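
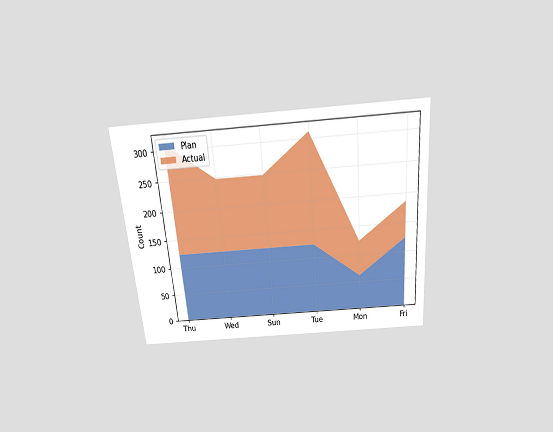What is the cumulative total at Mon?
The chart is tilted about 5° counter-clockwise and viewed slightly from above. The stacked total at Mon reaches 124.

124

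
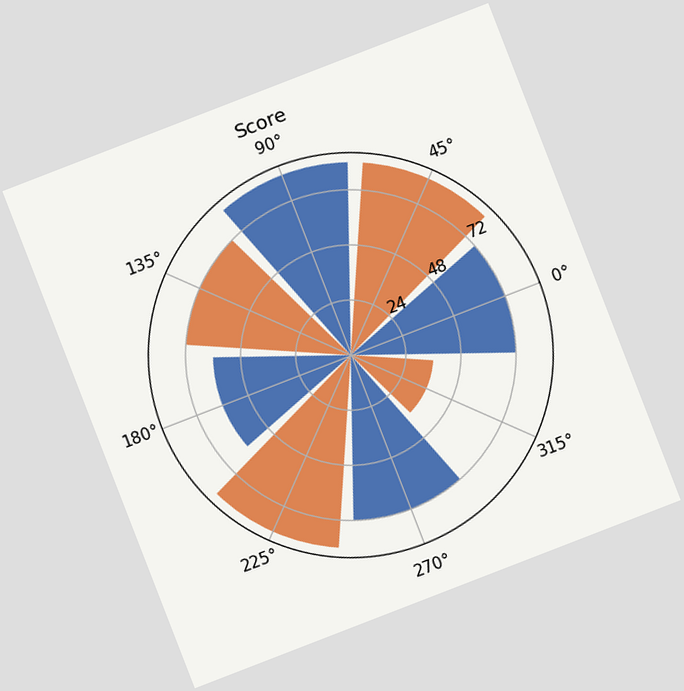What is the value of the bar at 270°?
72

The chart is tilted about 21° counter-clockwise. The bar at 270° reaches 72 on the radial axis.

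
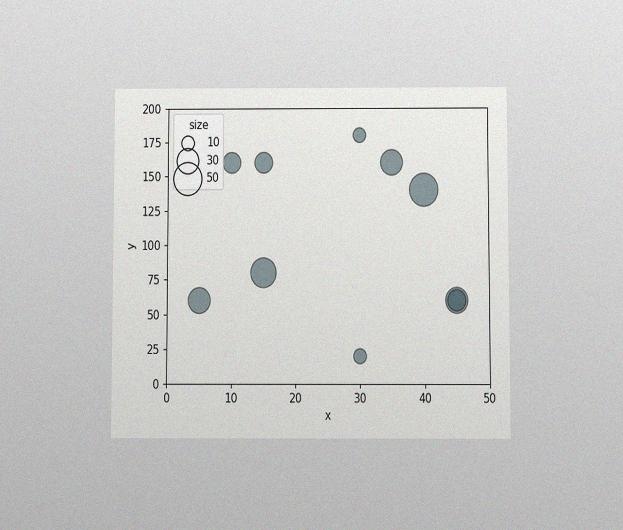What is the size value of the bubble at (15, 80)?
40

The chart is viewed slightly from below, with some photo noise. Matching the bubble at (15, 80) against the size legend gives 40.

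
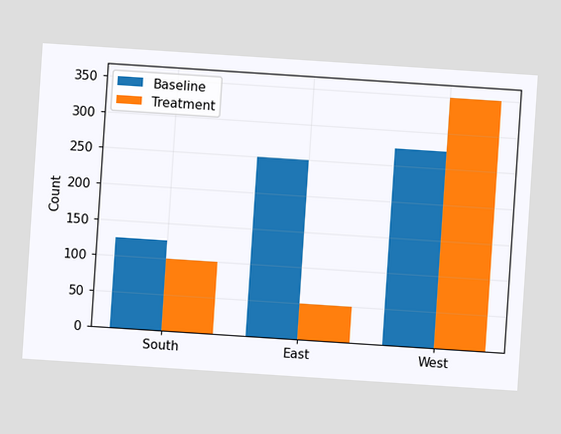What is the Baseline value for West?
The chart is tilted about 4° clockwise. The Baseline bar at West reaches 275 on the y-axis.

275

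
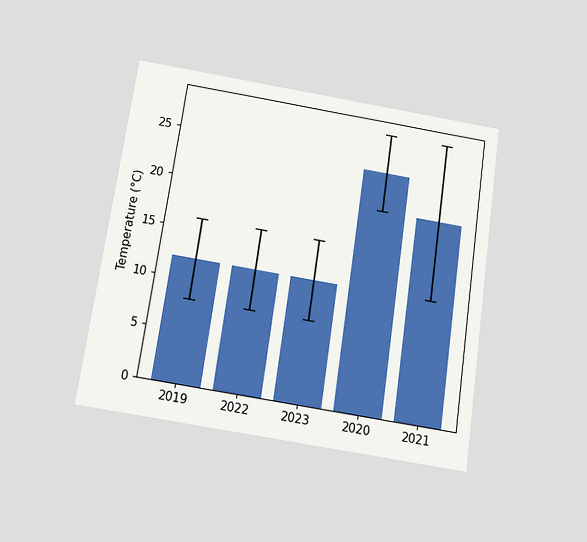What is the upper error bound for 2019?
The chart is tilted about 8° clockwise and viewed slightly from below. The 2019 bar's upper whisker reaches 16°C.

16°C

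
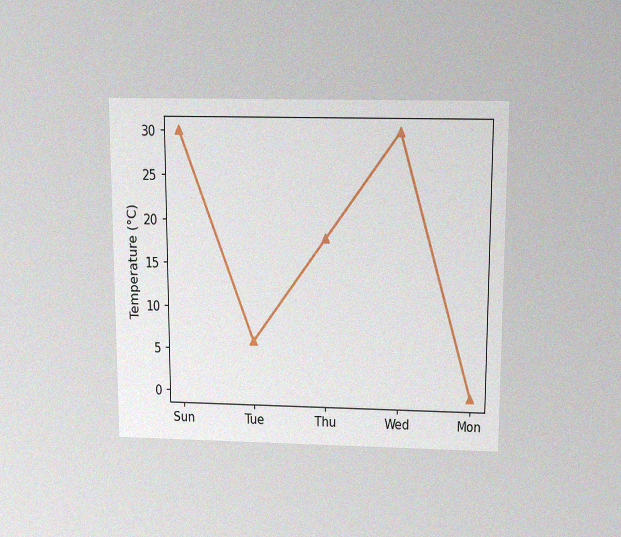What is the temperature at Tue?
The chart is viewed slightly from above, with some photo noise. At Tue, the line is at 6°C.

6°C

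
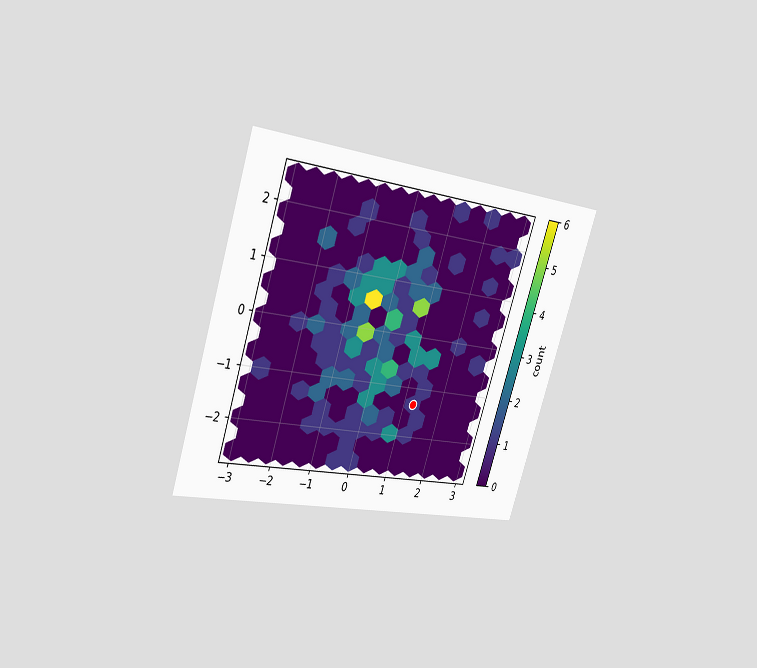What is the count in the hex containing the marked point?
The chart is tilted about 18° clockwise and viewed slightly from the left. The marked hex reads 1 on the colorbar.

1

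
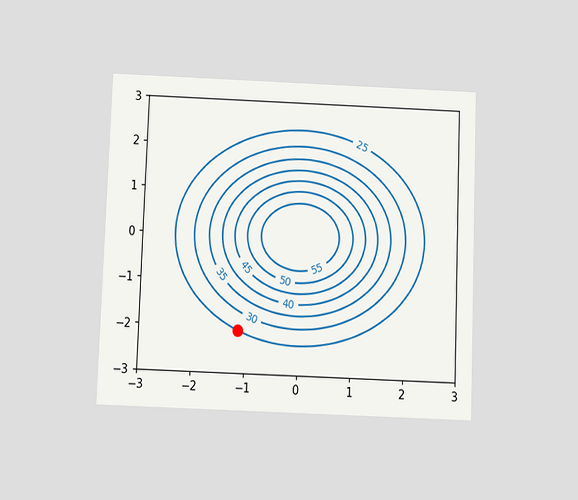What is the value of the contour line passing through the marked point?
25

The chart is tilted about 2° clockwise and viewed slightly from below. The marked point sits on the contour labelled 25.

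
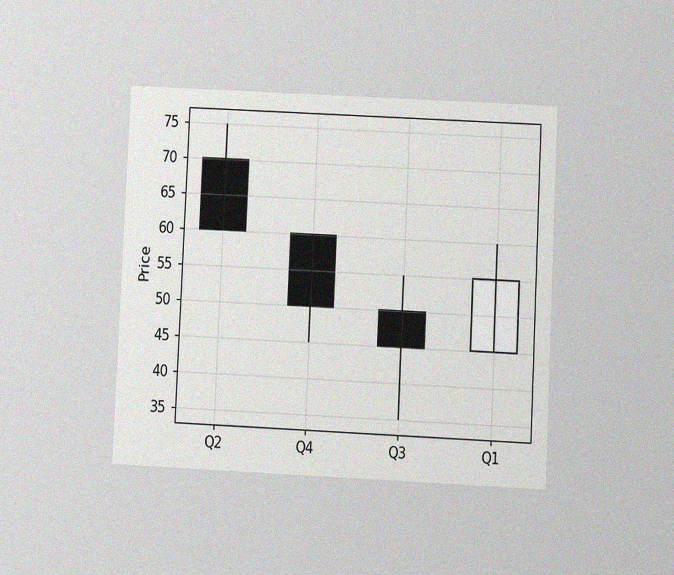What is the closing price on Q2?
60

The chart is tilted about 3° clockwise and viewed at a slight angle, with some photo noise. The Q2 candle closes at 60.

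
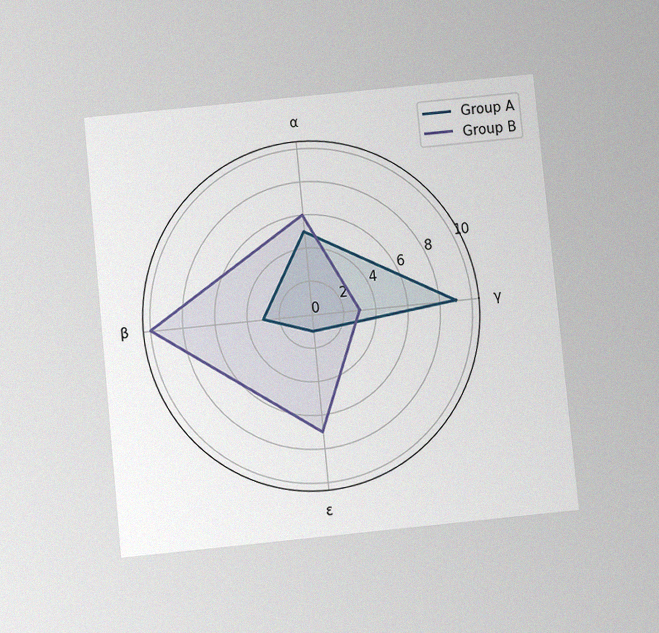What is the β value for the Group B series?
10

The chart is tilted about 6° counter-clockwise and viewed slightly from below, with some photo noise. On the β axis, Group B reaches 10.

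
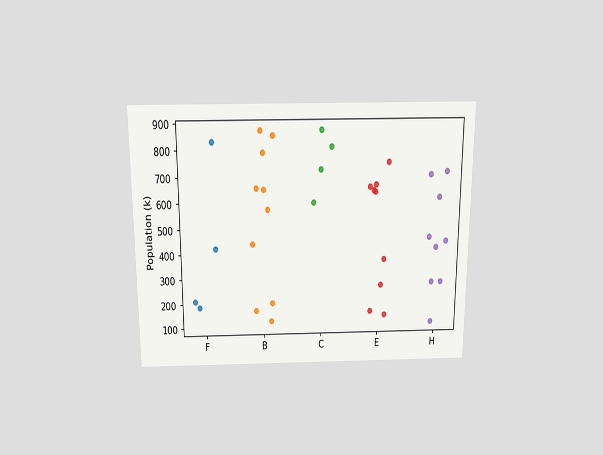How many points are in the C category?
The chart is viewed slightly from above. Counting the markers in the C column gives 4.

4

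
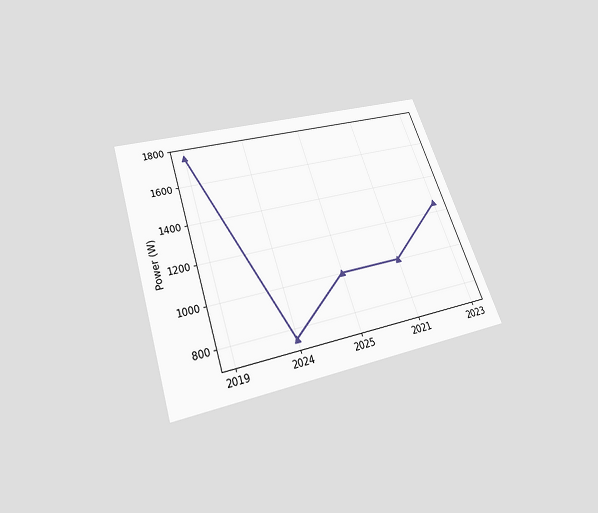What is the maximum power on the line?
The chart is tilted about 19° counter-clockwise and viewed slightly from below. The highest point is at 2019, and reading across to the y-axis gives 1750W.

1750W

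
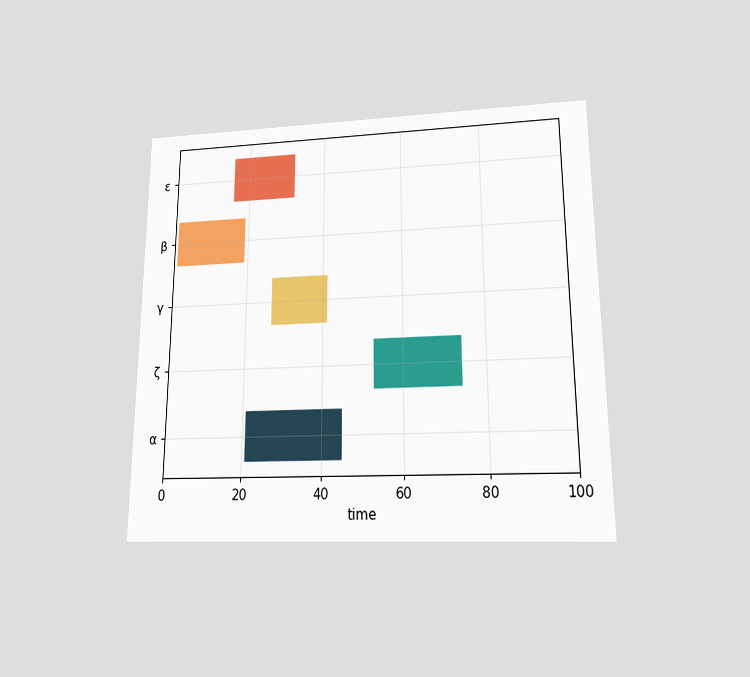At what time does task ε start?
The chart is viewed slightly from below. The ε bar begins at t=16.

16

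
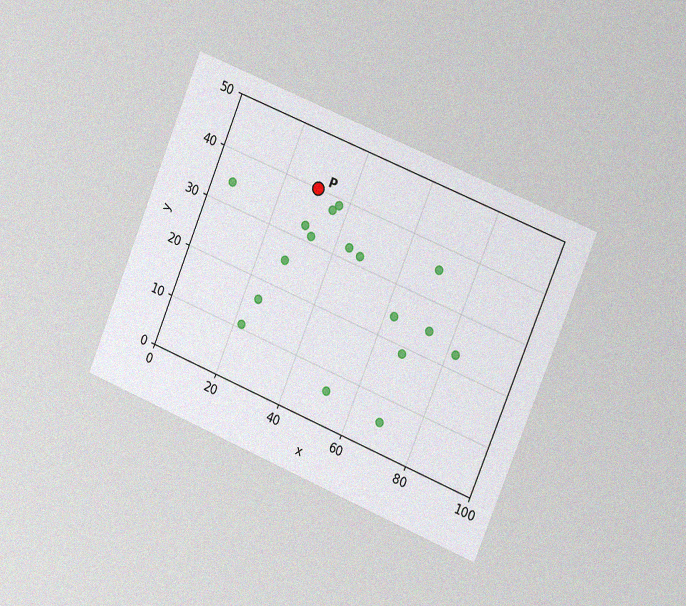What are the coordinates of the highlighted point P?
(30, 40)

The chart is tilted about 22° clockwise and viewed slightly from the right, with some photo noise. Following the gridlines from P to each axis, P sits at (30, 40).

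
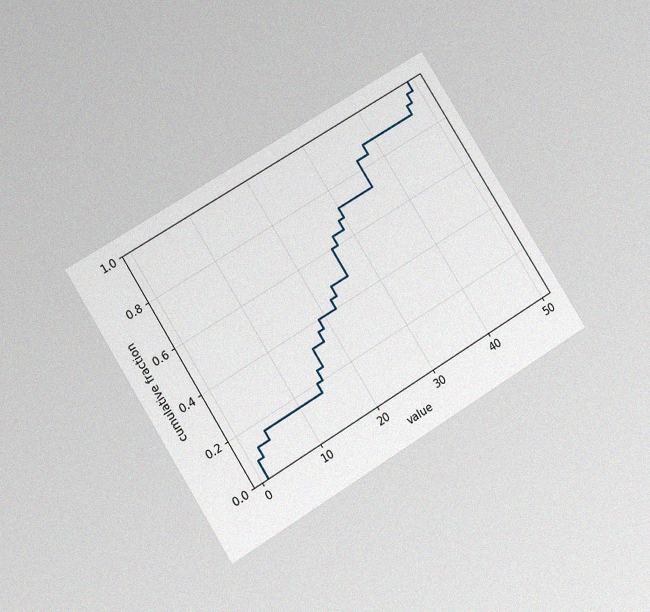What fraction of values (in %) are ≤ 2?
12%

The chart is tilted about 32° counter-clockwise and viewed at a slight angle, with some photo noise. At x=2 the ECDF step is at 12%.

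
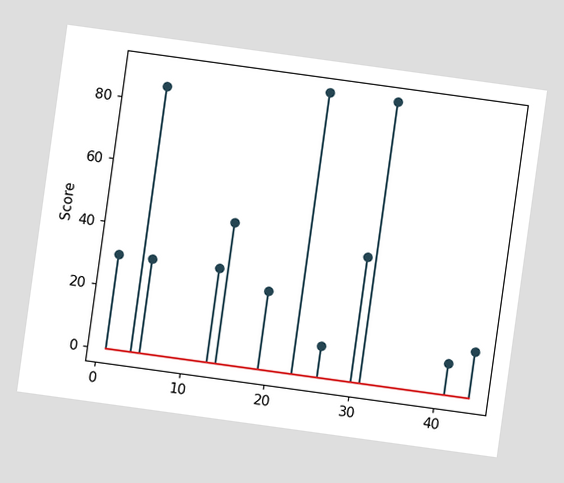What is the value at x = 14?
45

The chart is tilted about 8° clockwise. The stem at x=14 reaches 45.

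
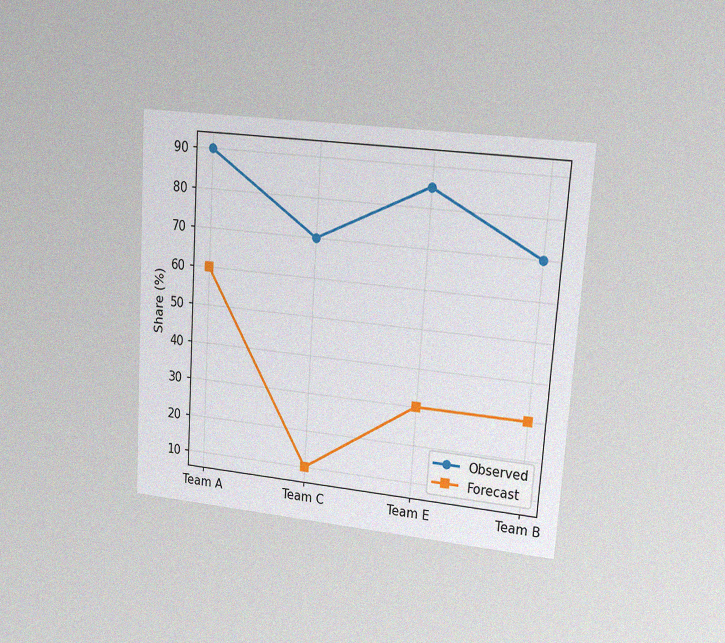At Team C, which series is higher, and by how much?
The chart is tilted about 4° clockwise and viewed at a slight angle, with some photo noise. At Team C, Observed sits above the other line by 60%.

Observed, by 60%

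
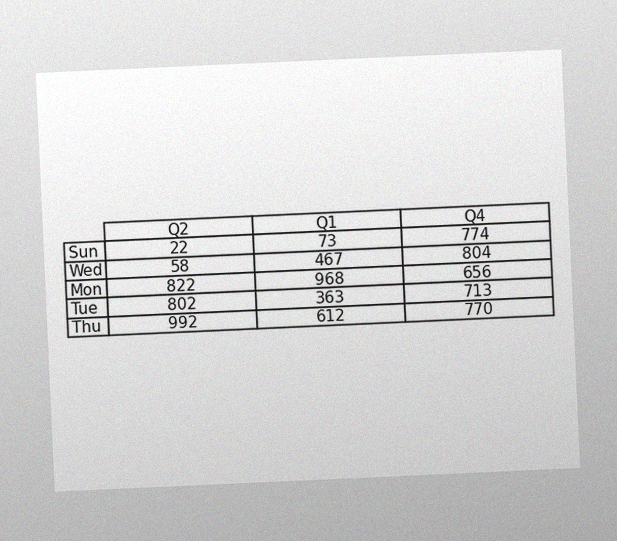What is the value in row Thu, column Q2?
992

The chart is tilted about 3° counter-clockwise, with some photo noise. The (Thu, Q2) cell reads 992.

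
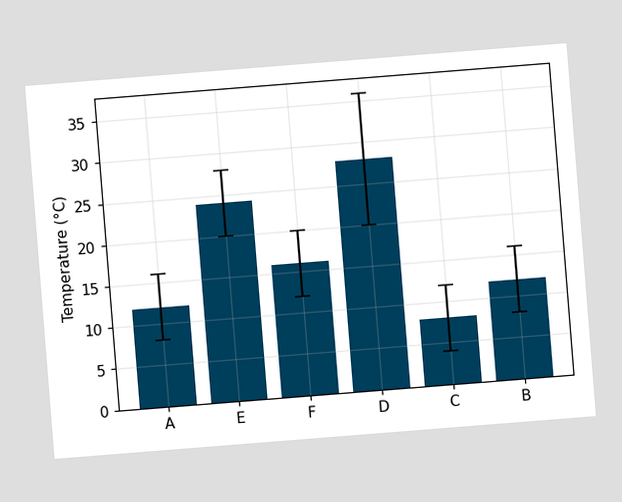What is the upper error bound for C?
12°C

The chart is tilted about 5° counter-clockwise. The C bar's upper whisker reaches 12°C.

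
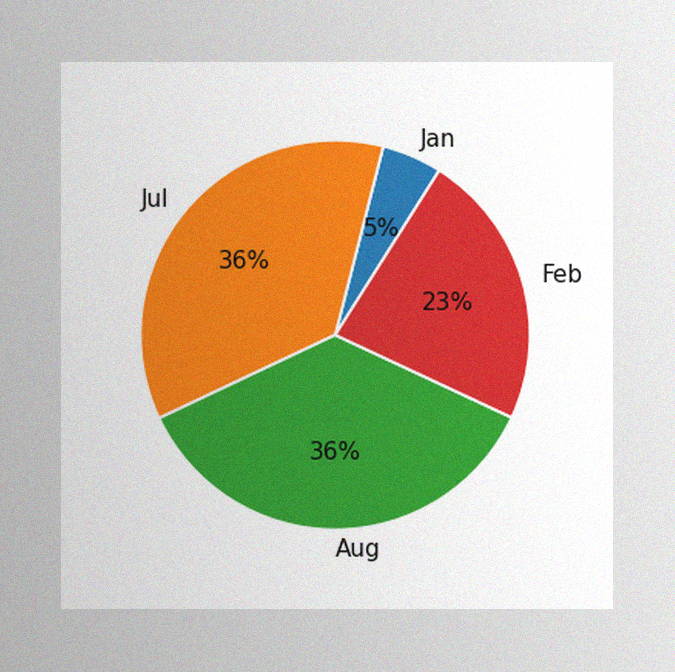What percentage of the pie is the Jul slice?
The image has some photo noise and uneven lighting. The Jul slice takes up 36% of the pie.

36%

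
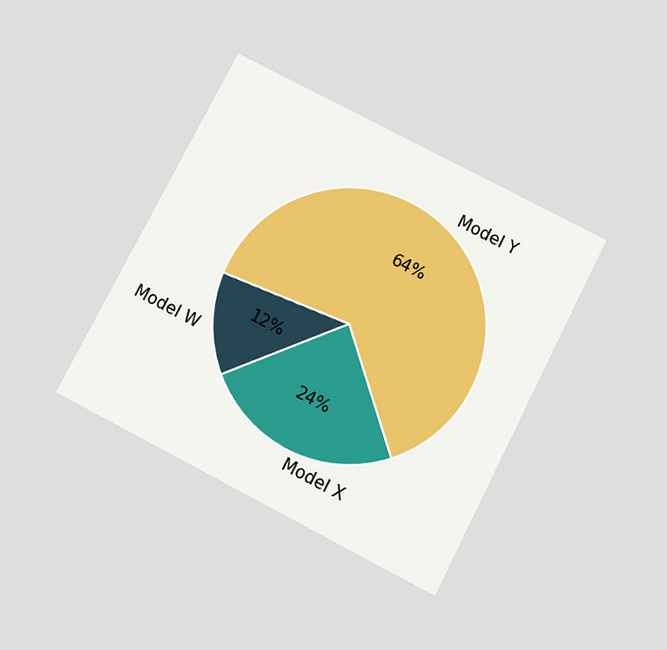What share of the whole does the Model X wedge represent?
The chart is tilted about 27° clockwise and viewed slightly from below. The Model X slice takes up 24% of the pie.

24%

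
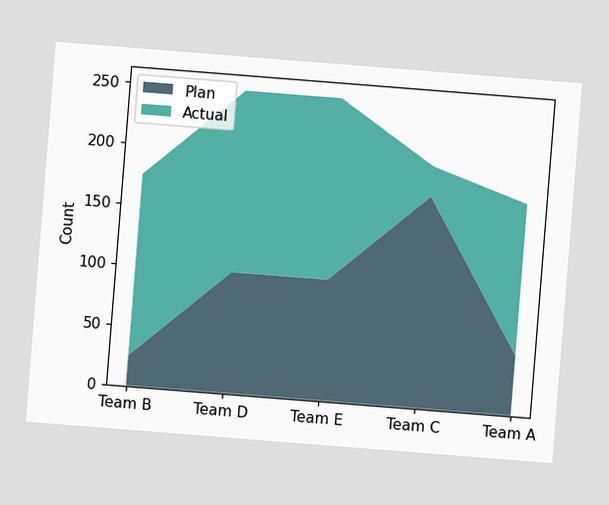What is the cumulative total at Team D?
250

The chart is tilted about 5° clockwise. The stacked total at Team D reaches 250.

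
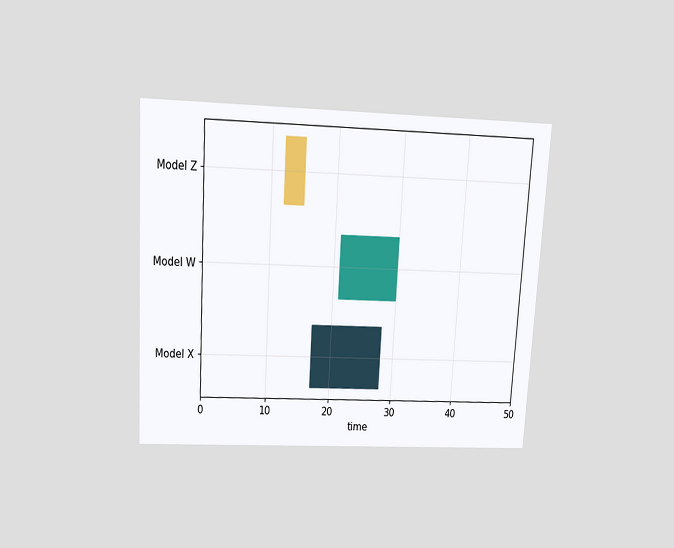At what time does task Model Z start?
12

The chart is tilted about 3° clockwise and viewed slightly from above. The Model Z bar begins at t=12.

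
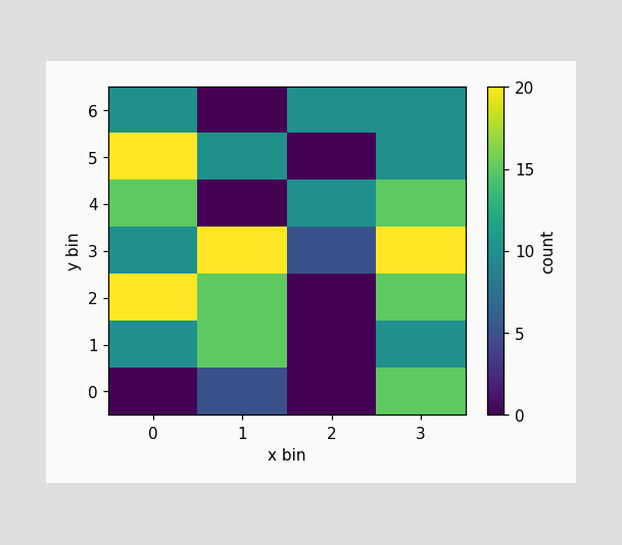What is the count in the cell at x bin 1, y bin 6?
0

Matching the cell (1, 6) against the colorbar gives 0.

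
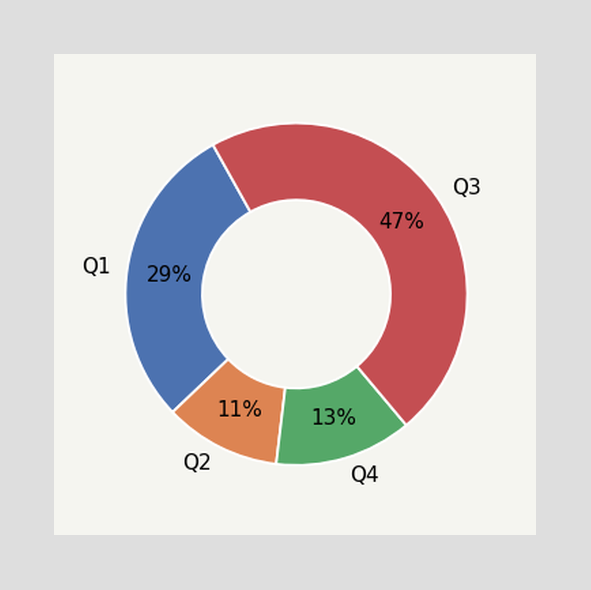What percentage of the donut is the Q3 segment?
The Q3 segment takes up 47% of the ring.

47%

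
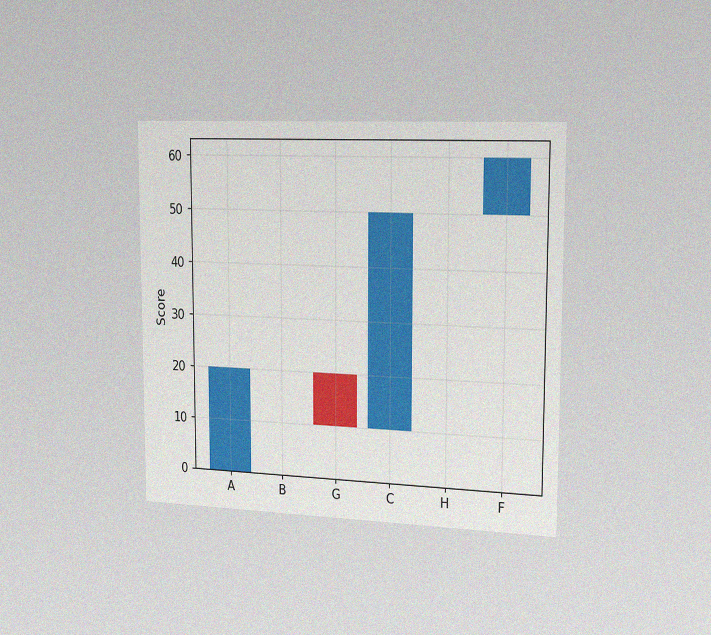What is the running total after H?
50

The chart is viewed slightly from the right, with some photo noise. After H the running total reaches 50.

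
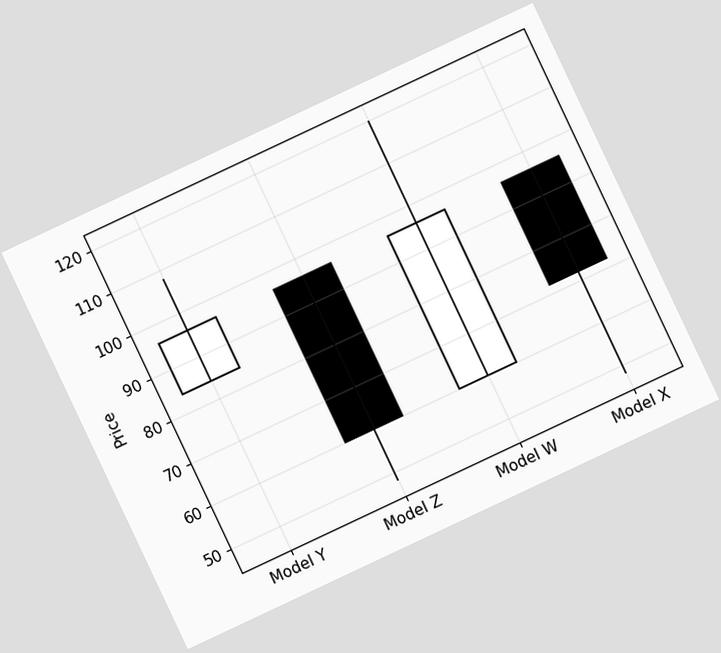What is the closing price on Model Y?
96

The chart is tilted about 25° counter-clockwise. The Model Y candle closes at 96.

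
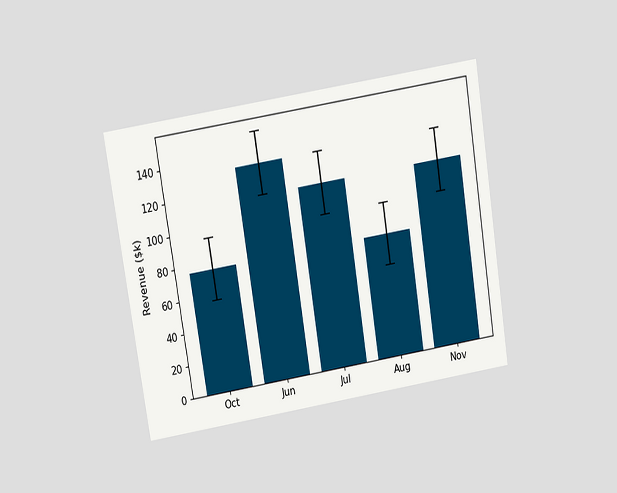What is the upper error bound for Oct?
$95k

The chart is tilted about 9° counter-clockwise and viewed at a slight angle. The Oct bar's upper whisker reaches $95k.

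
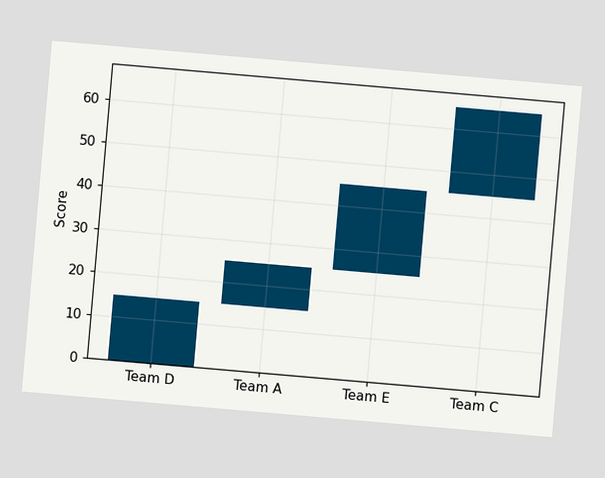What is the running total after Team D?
15

The chart is tilted about 5° clockwise. After Team D the running total reaches 15.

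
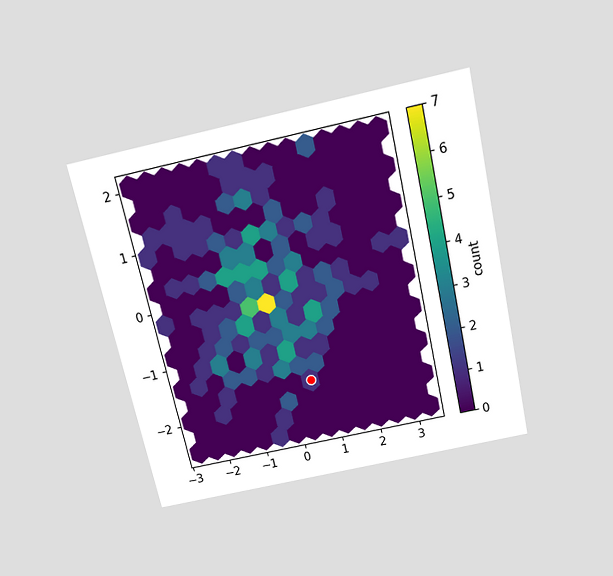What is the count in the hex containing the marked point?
The chart is tilted about 13° counter-clockwise and viewed slightly from above. The marked hex reads 1 on the colorbar.

1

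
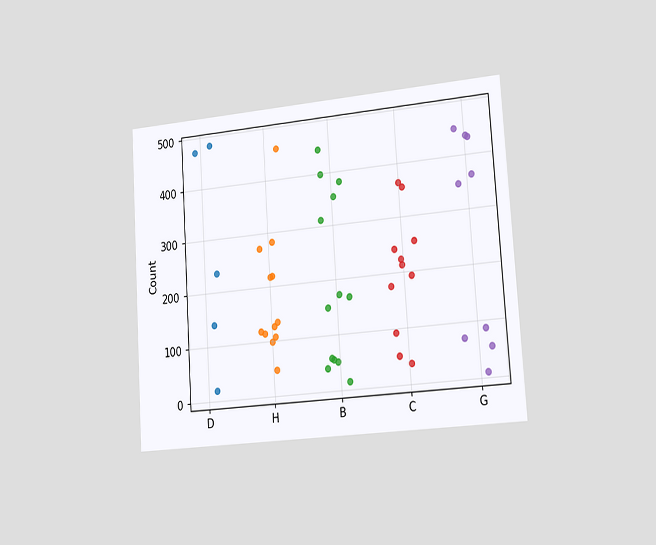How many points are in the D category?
5

The chart is tilted about 4° counter-clockwise and viewed slightly from the right. Counting the markers in the D column gives 5.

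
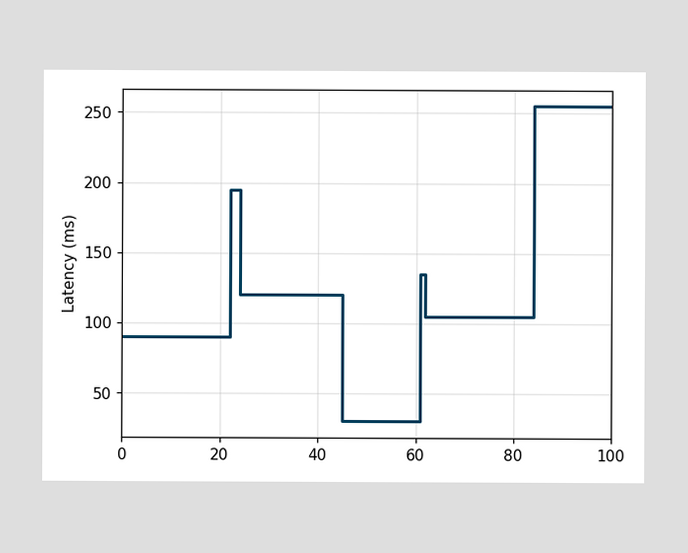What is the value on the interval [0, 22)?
90ms

On [0, 22) the step sits at 90ms.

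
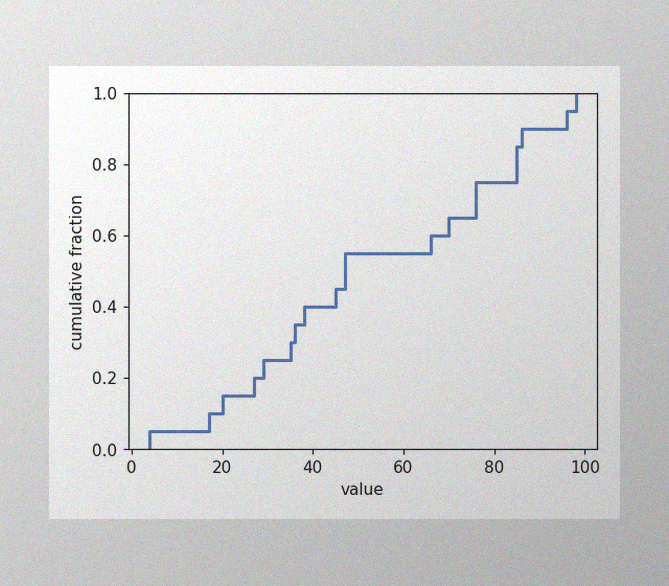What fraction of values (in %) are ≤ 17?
10%

The image has some photo noise and uneven lighting. At x=17 the ECDF step is at 10%.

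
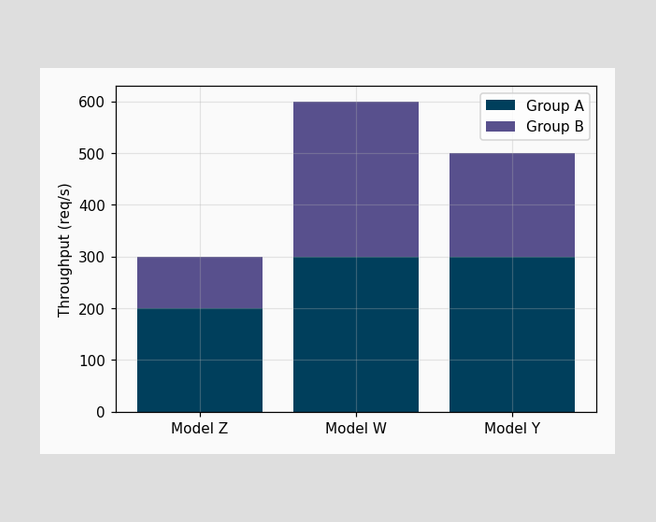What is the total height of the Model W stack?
The Model W stack's top reaches 600req/s on the y-axis.

600req/s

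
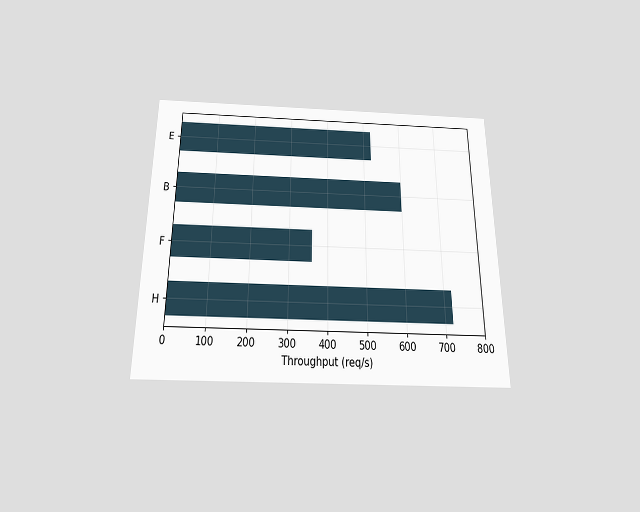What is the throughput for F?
360req/s

The chart is viewed slightly from below. Reading along the chart's x-axis, the F bar reaches 360req/s.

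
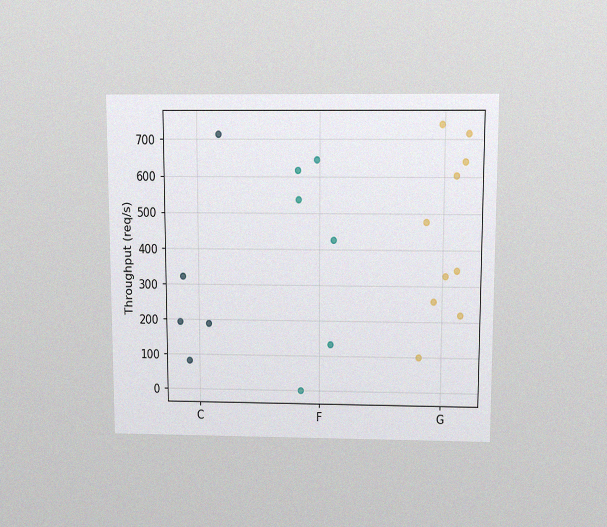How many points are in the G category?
The chart is viewed slightly from above, with some photo noise. Counting the markers in the G column gives 10.

10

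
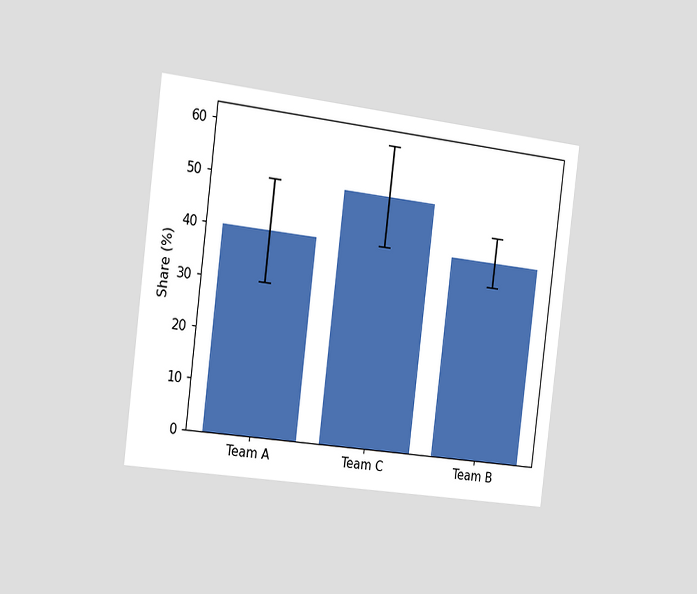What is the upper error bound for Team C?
The chart is tilted about 7° clockwise and viewed slightly from the left. The Team C bar's upper whisker reaches 60%.

60%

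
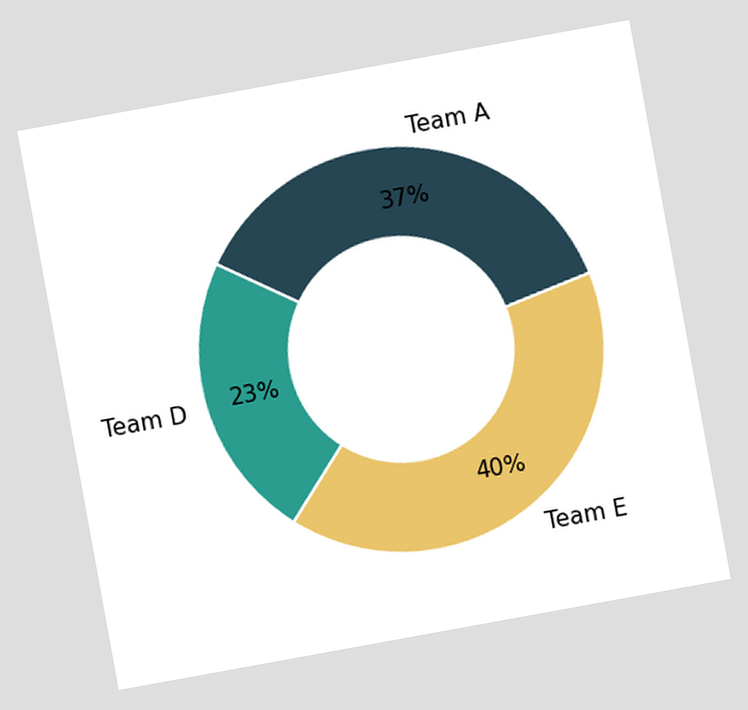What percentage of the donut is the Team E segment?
The chart is tilted about 10° counter-clockwise. The Team E segment takes up 40% of the ring.

40%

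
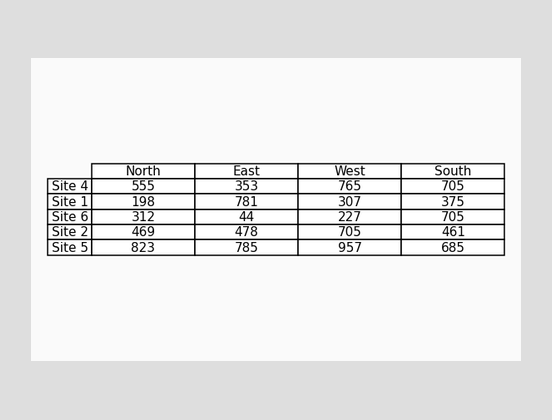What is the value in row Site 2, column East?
478

The (Site 2, East) cell reads 478.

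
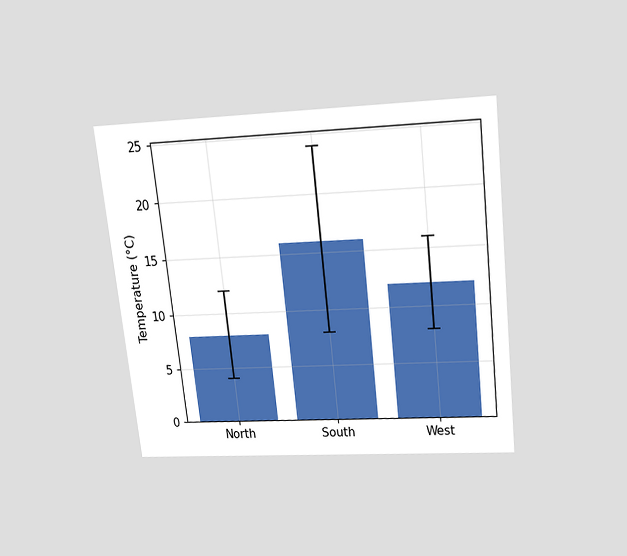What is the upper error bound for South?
The chart is tilted about 6° counter-clockwise and viewed slightly from above. The South bar's upper whisker reaches 24°C.

24°C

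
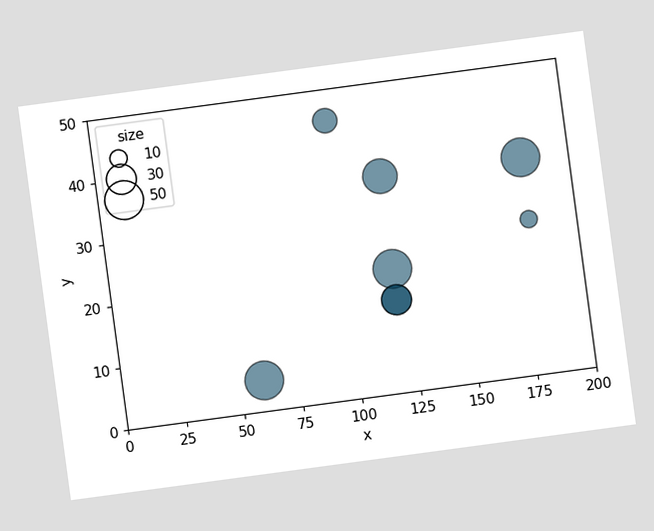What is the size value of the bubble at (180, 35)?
The chart is tilted about 8° counter-clockwise. Matching the bubble at (180, 35) against the size legend gives 50.

50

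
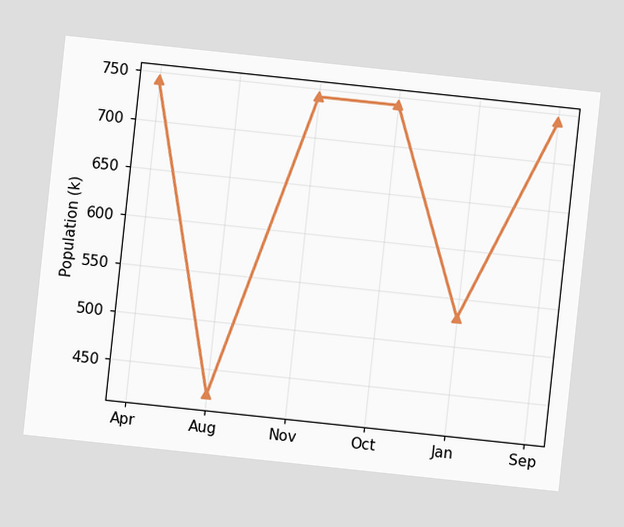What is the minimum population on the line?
The chart is tilted about 6° clockwise. The lowest point is at Aug, and reading across to the y-axis gives 424k.

424k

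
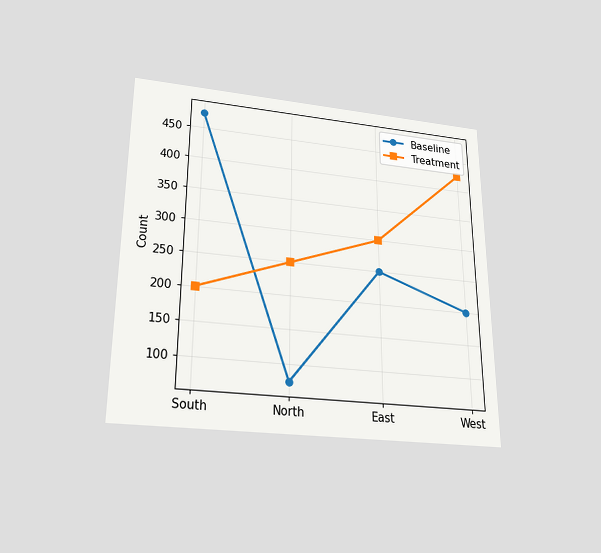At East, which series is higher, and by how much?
The chart is viewed slightly from below. At East, Treatment sits above the other line by 50.

Treatment, by 50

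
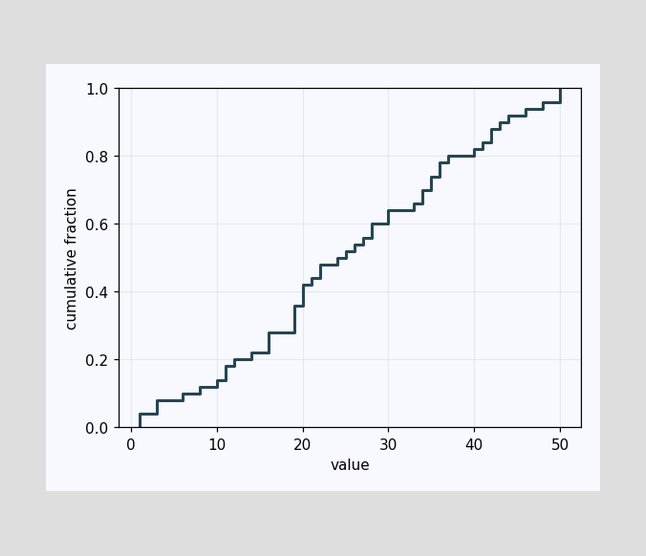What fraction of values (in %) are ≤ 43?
90%

At x=43 the ECDF step is at 90%.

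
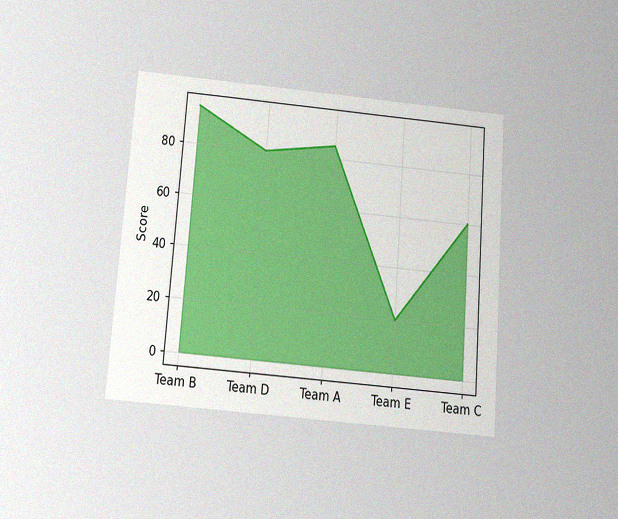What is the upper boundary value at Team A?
The chart is tilted about 4° clockwise and viewed slightly from below, with some photo noise. At Team A the upper boundary is at 85.

85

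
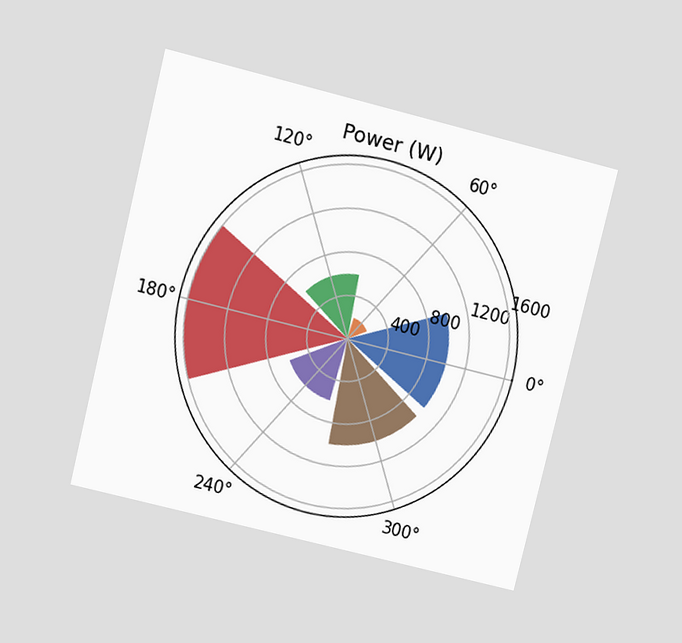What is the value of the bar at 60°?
200W

The chart is tilted about 14° clockwise and viewed slightly from above. The bar at 60° reaches 200W on the radial axis.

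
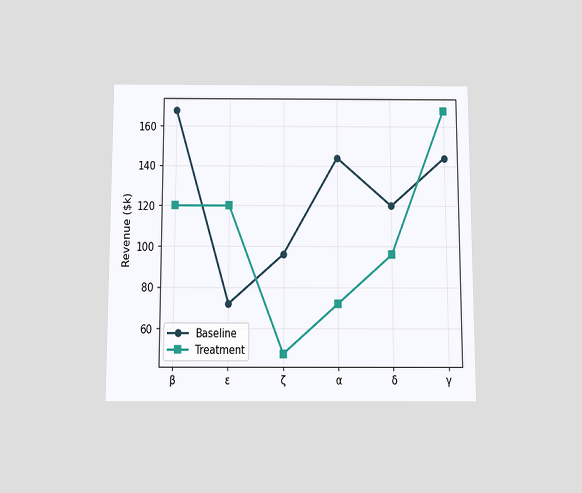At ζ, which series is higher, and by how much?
The chart is viewed slightly from below. At ζ, Baseline sits above the other line by $48k.

Baseline, by $48k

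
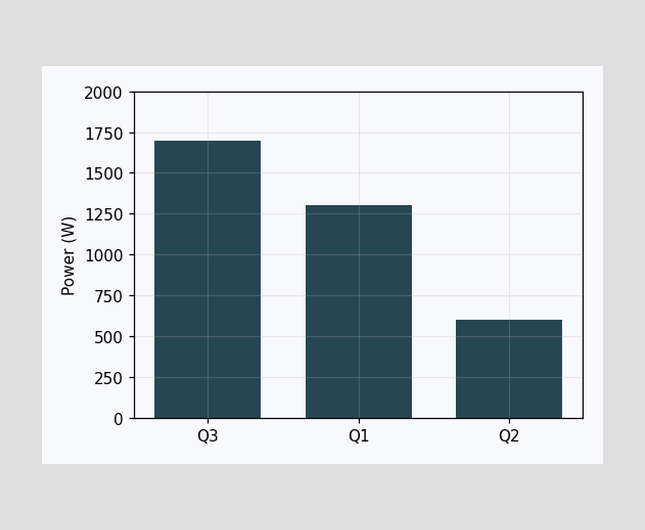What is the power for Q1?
1300W

Reading along the chart's y-axis, the Q1 bar reaches 1300W.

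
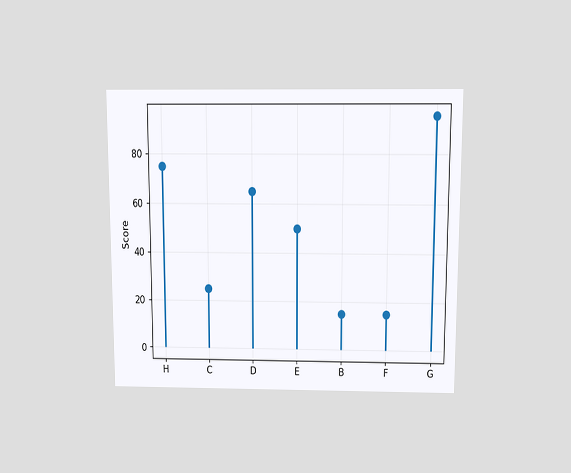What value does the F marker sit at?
The chart is viewed slightly from above. The F marker sits at 15.

15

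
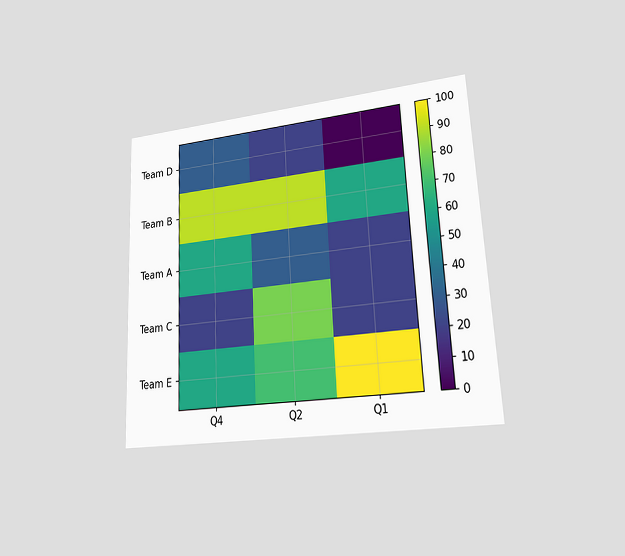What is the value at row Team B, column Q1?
60

The chart is tilted about 3° counter-clockwise and viewed at a slight angle. Matching cell (Team B, Q1) against the colorbar gives 60.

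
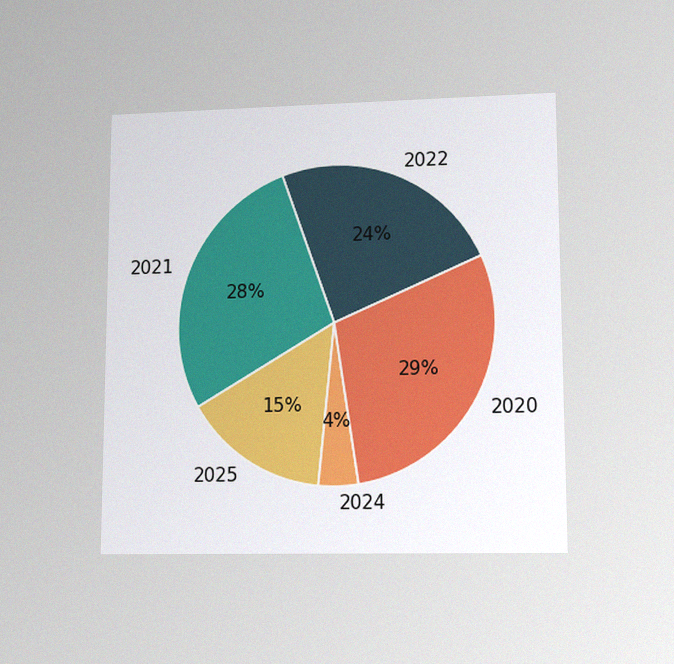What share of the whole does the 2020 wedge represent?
29%

The chart is viewed at a slight angle, with some photo noise. The 2020 slice takes up 29% of the pie.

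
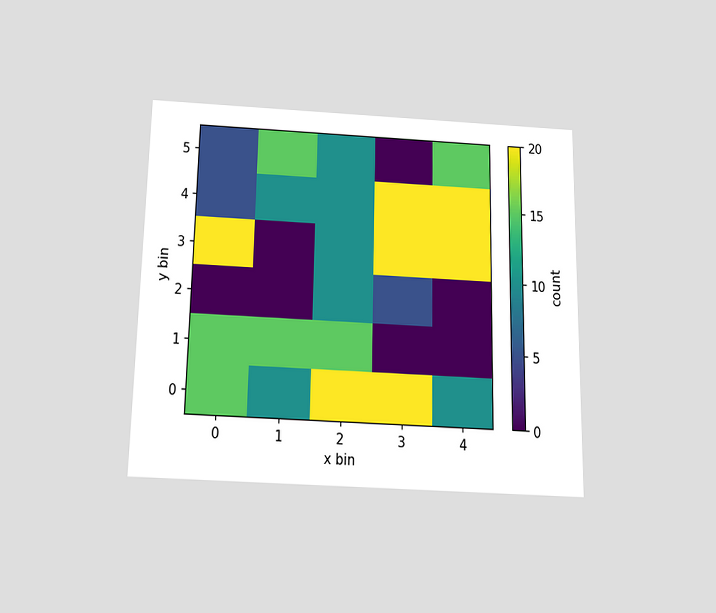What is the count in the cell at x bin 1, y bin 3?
0

The chart is viewed slightly from below. Matching the cell (1, 3) against the colorbar gives 0.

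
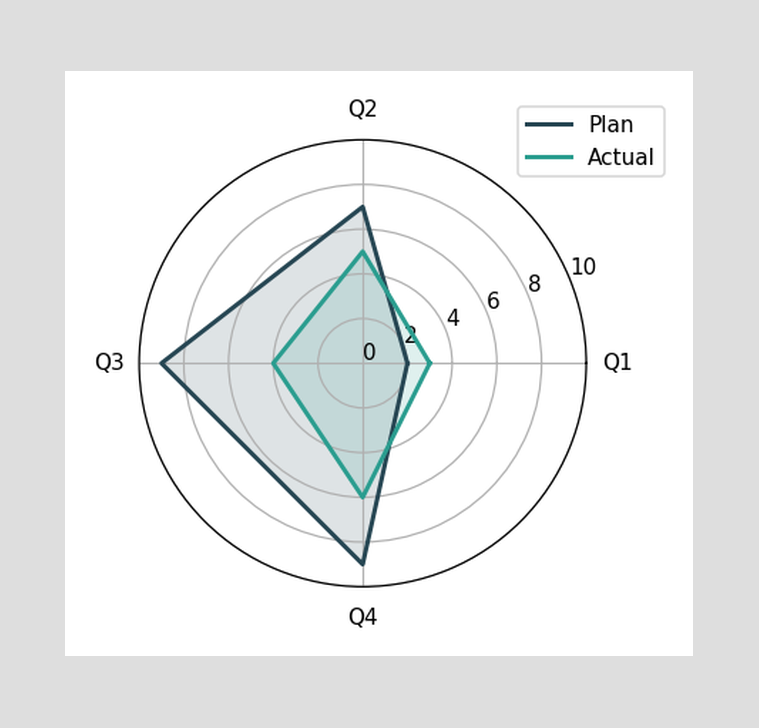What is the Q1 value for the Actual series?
On the Q1 axis, Actual reaches 3.

3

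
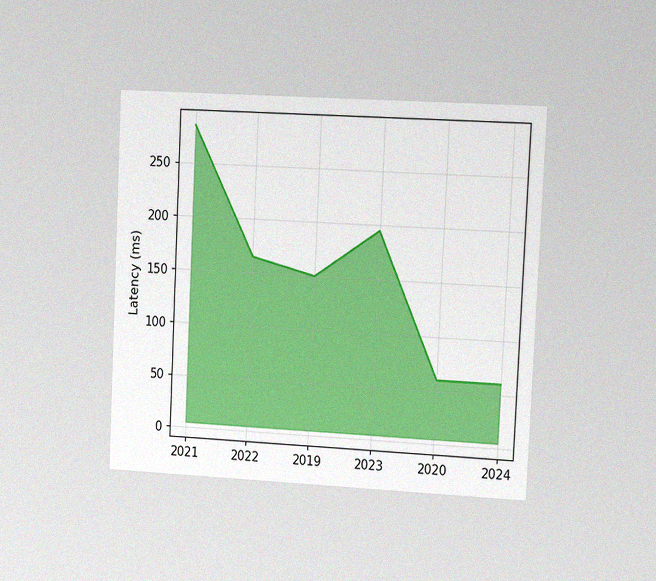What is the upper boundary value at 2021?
285ms

The chart is tilted about 3° clockwise and viewed at a slight angle, with some photo noise. At 2021 the upper boundary is at 285ms.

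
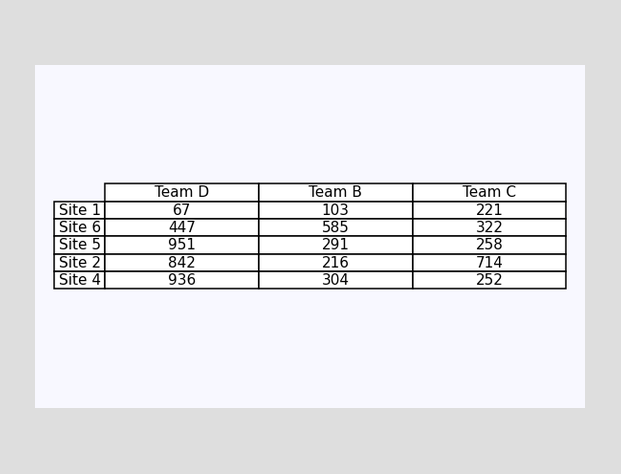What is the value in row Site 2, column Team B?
216

The (Site 2, Team B) cell reads 216.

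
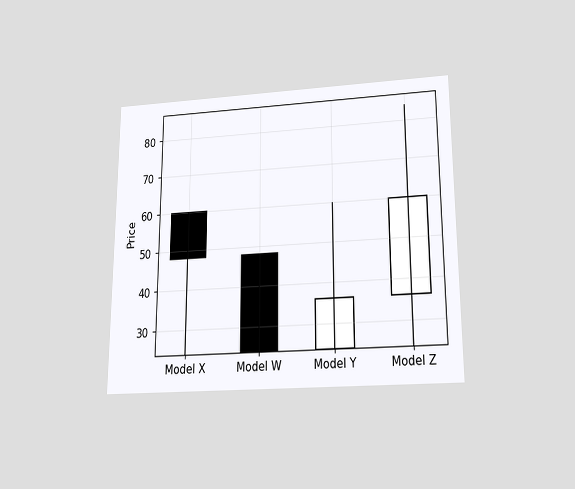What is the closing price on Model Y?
36

The chart is viewed slightly from below. The Model Y candle closes at 36.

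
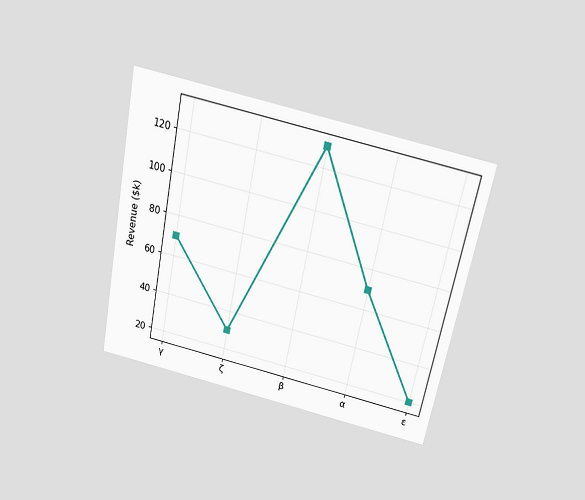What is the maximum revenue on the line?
The chart is tilted about 11° clockwise and viewed slightly from above. The highest point is at β, and reading across to the y-axis gives $130k.

$130k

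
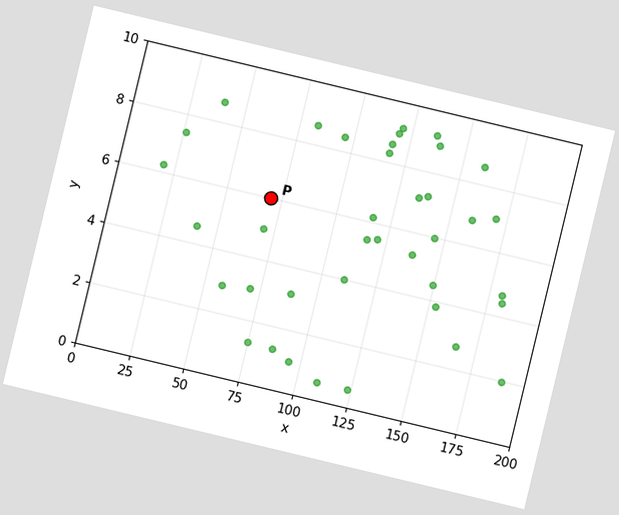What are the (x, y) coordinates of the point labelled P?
The chart is tilted about 14° clockwise. Following the gridlines from P to each axis, P sits at (70, 6).

(70, 6)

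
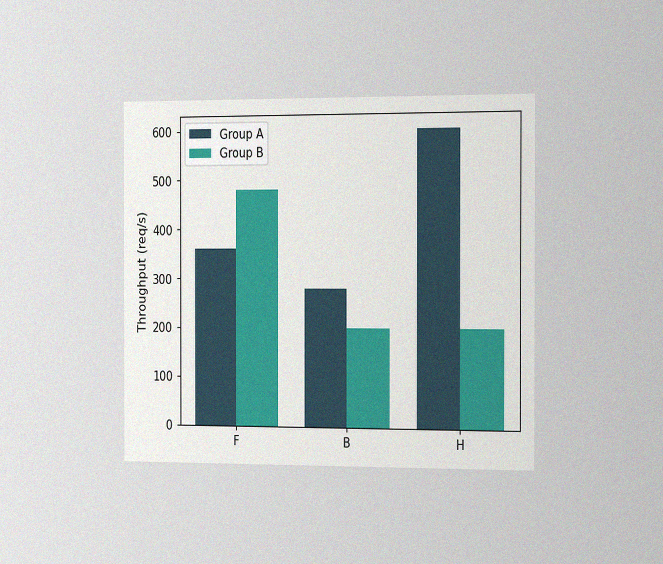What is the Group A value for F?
The chart is viewed slightly from the right, with some photo noise. The Group A bar at F reaches 360req/s on the y-axis.

360req/s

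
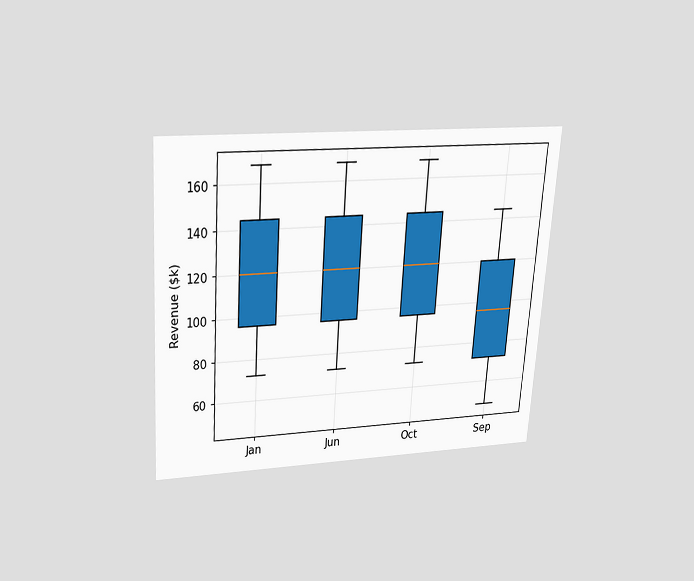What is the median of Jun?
The chart is tilted about 4° clockwise and viewed slightly from above. The median line in the Jun box sits at $120k.

$120k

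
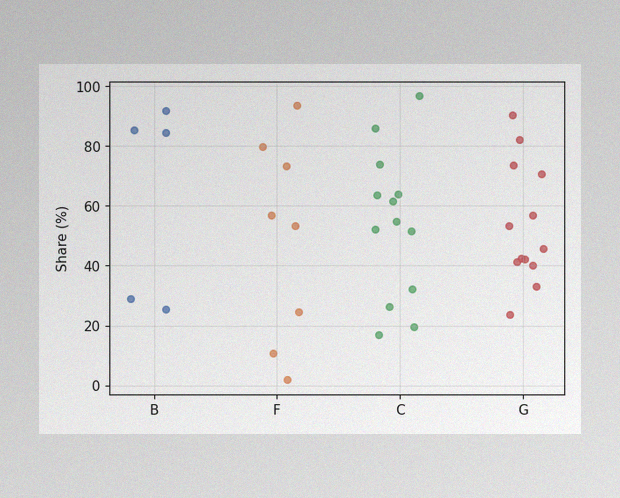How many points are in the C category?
The image has some photo noise and uneven lighting. Counting the markers in the C column gives 13.

13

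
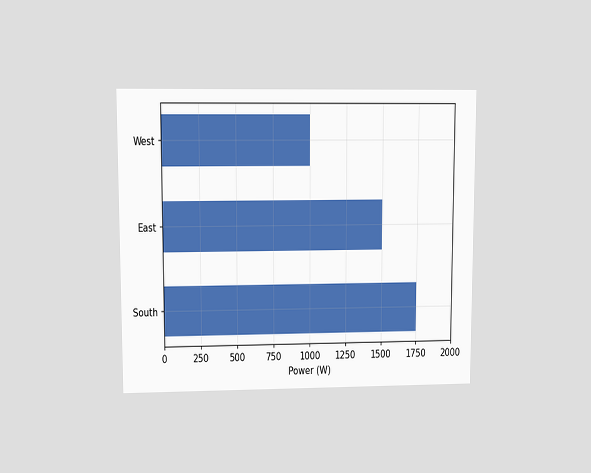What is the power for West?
1000W

The chart is viewed at a slight angle. Reading along the chart's x-axis, the West bar reaches 1000W.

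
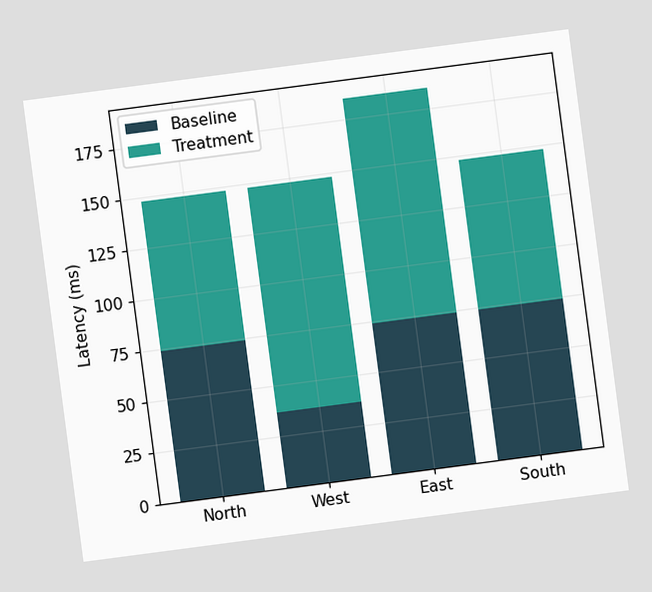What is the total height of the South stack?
The chart is tilted about 7° counter-clockwise. The South stack's top reaches 148ms on the y-axis.

148ms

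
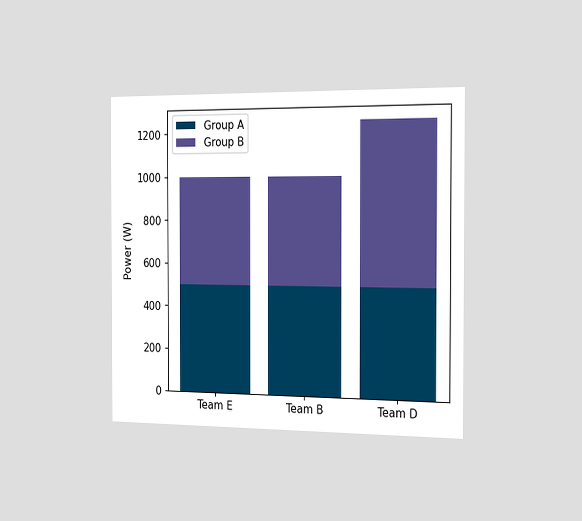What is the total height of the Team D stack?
The chart is viewed slightly from the right. The Team D stack's top reaches 1250W on the y-axis.

1250W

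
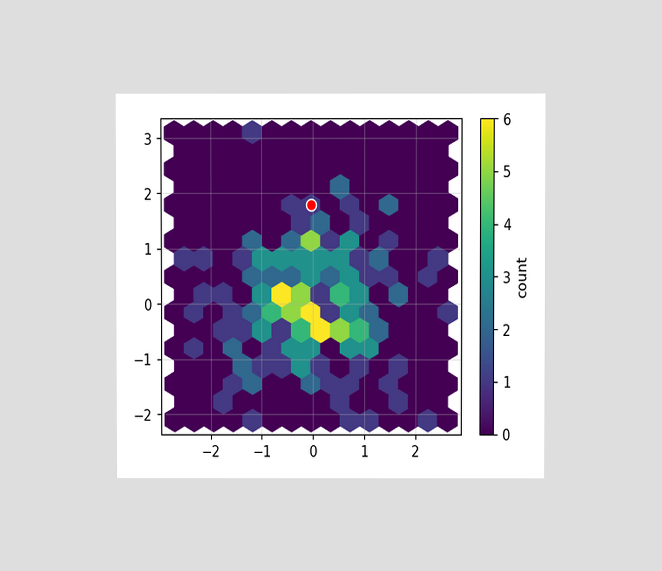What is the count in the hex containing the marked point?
The chart is viewed at a slight angle. The marked hex reads 1 on the colorbar.

1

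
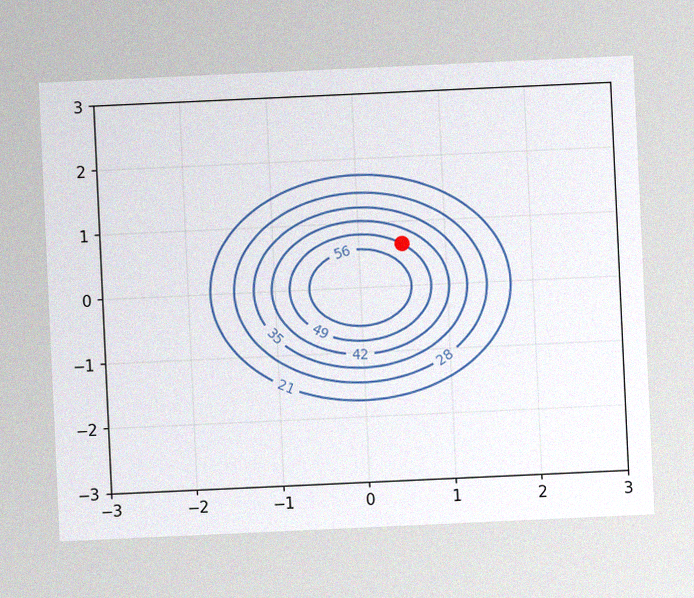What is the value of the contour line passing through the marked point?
The chart is tilted about 3° counter-clockwise, with some photo noise. The marked point sits on the contour labelled 49.

49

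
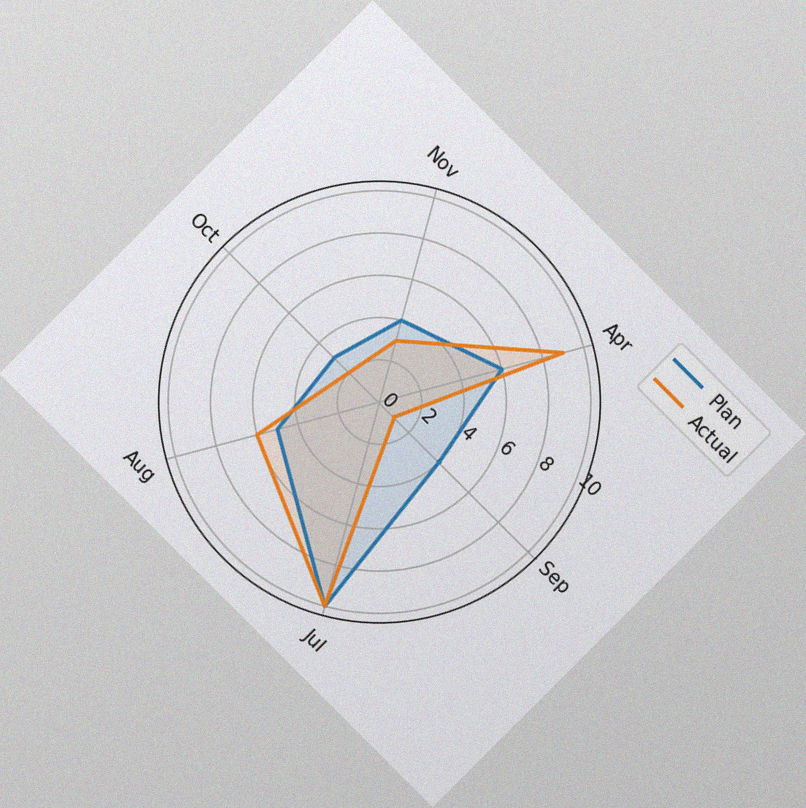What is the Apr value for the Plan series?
The chart is tilted about 45° clockwise, with some photo noise. On the Apr axis, Plan reaches 6.

6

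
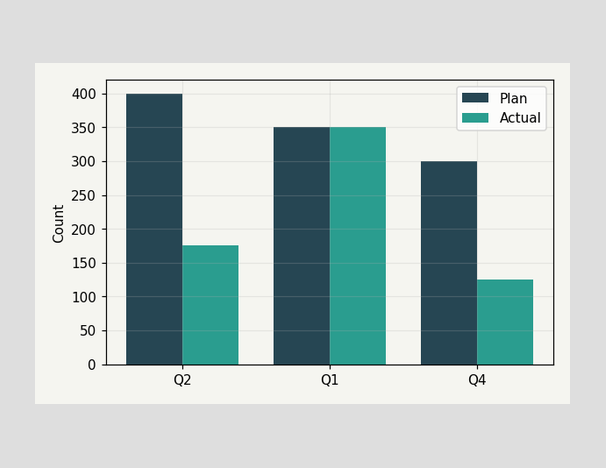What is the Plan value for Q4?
300

The Plan bar at Q4 reaches 300 on the y-axis.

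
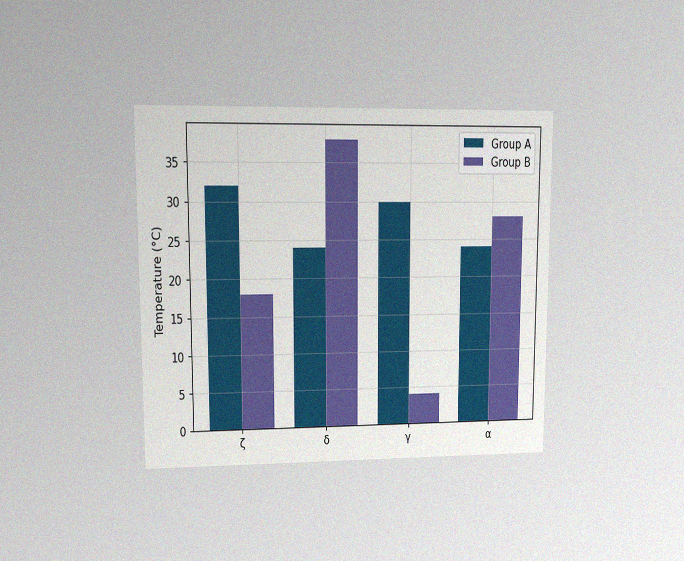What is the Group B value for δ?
The chart is viewed at a slight angle, with some photo noise. The Group B bar at δ reaches 38°C on the y-axis.

38°C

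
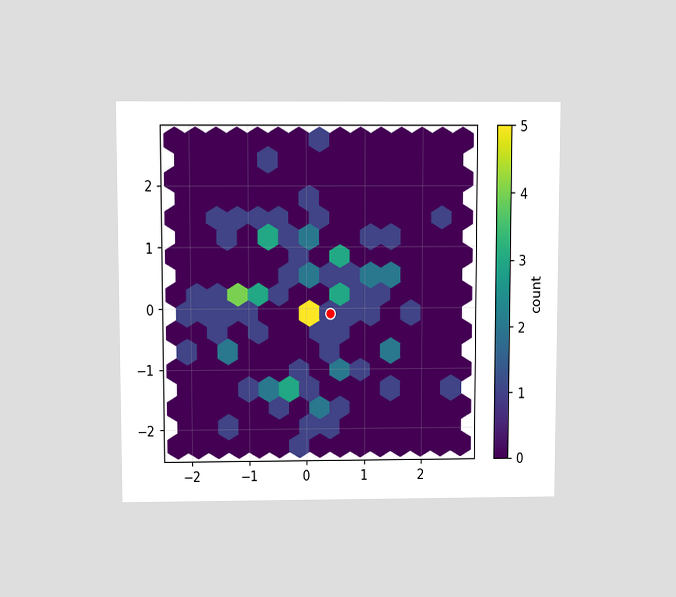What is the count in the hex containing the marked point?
The chart is viewed slightly from above. The marked hex reads 1 on the colorbar.

1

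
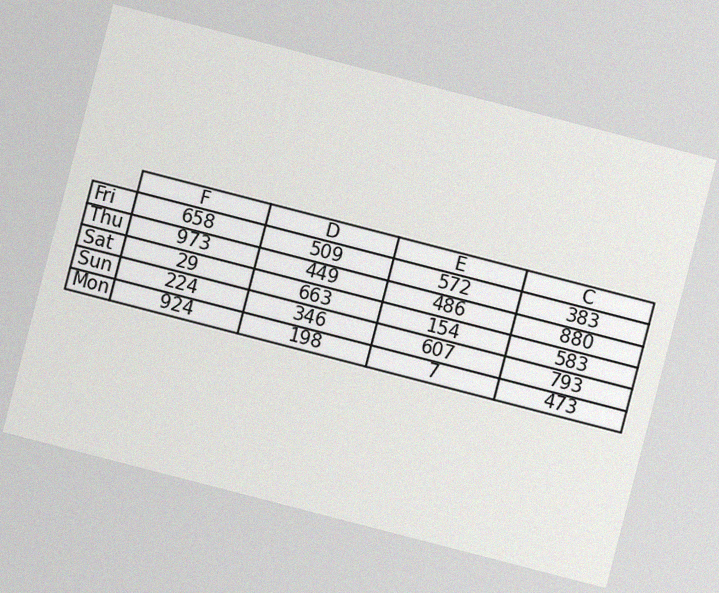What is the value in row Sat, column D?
The chart is tilted about 15° clockwise, with some photo noise. The (Sat, D) cell reads 663.

663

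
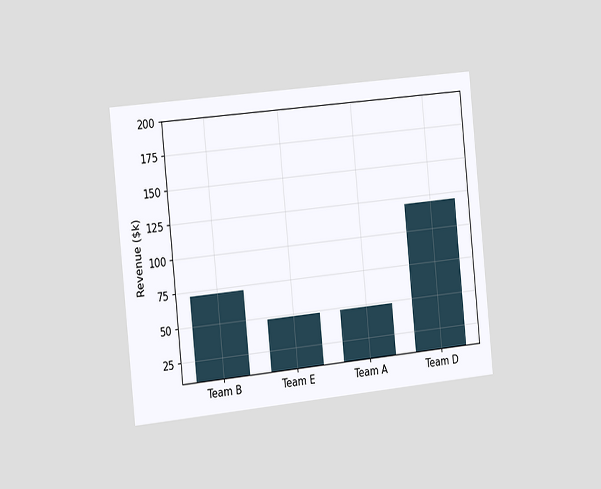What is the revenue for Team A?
The chart is tilted about 6° counter-clockwise and viewed slightly from the left. Reading along the chart's y-axis, the Team A bar reaches $48k.

$48k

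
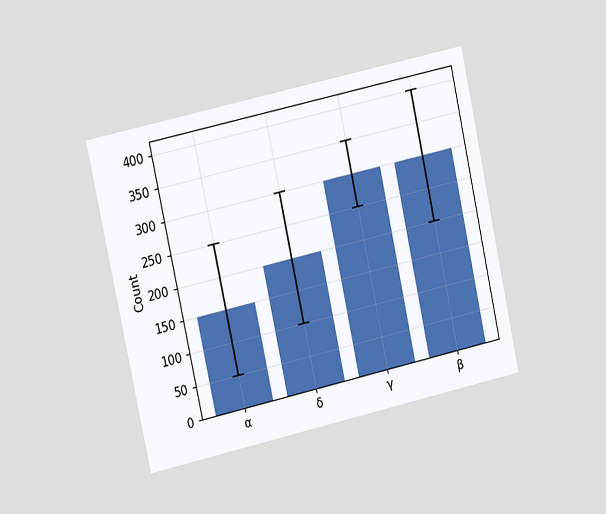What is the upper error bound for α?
250

The chart is tilted about 12° counter-clockwise and viewed slightly from the left. The α bar's upper whisker reaches 250.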